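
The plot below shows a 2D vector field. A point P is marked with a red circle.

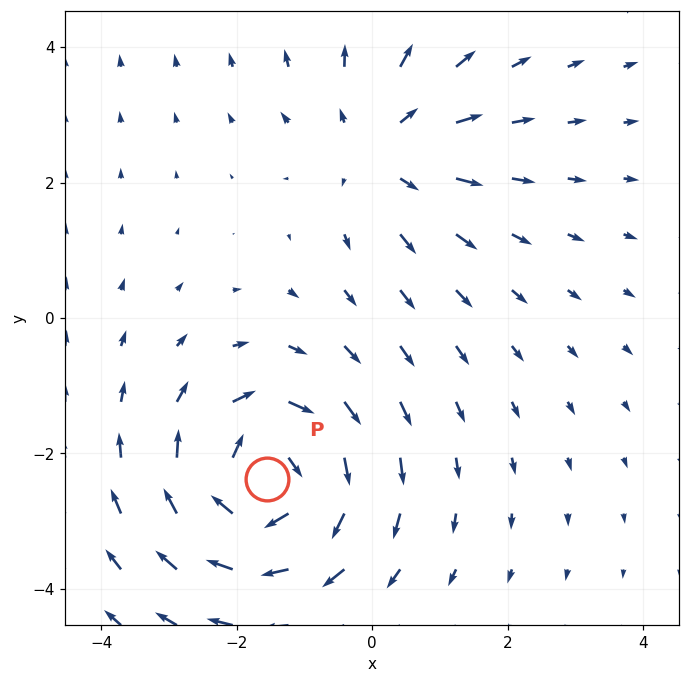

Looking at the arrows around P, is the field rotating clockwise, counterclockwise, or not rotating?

clockwise

Near P at (-1.6, -2.4) the arrows circulate clockwise. The curl (z-component) there is about -5; negative curl means clockwise rotation.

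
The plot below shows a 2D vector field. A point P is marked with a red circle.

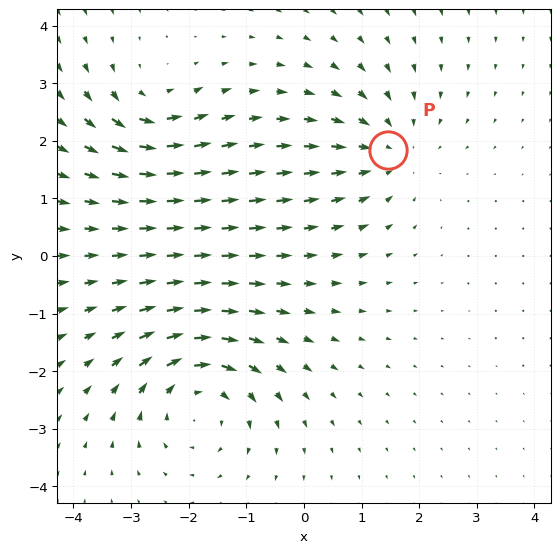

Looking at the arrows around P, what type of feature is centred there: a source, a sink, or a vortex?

At P (1.5, 1.8) the arrows converge inward. Divergence about -3, curl ≈0 — negative divergence with near-zero curl is a sink.

sink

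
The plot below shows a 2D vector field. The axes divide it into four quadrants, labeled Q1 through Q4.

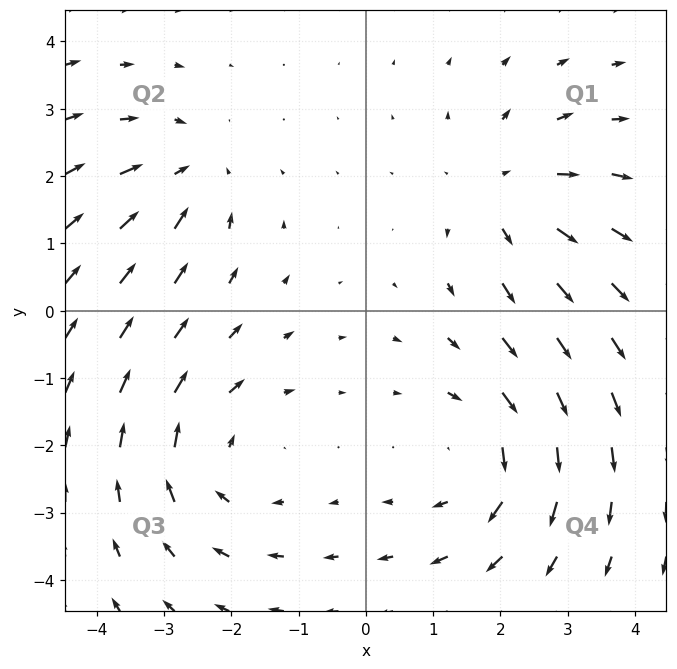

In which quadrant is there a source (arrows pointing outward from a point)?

Q1

The source sits at approximately (2.1, 1.7), which lies in quadrant Q1. The divergence there is about +3, positive as expected for a source.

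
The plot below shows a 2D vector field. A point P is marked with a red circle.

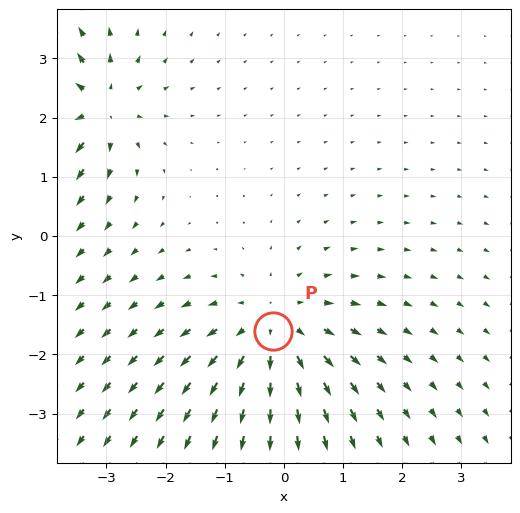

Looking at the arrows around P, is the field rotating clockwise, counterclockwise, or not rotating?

Near P at (-0.2, -1.6) the arrows show no circulation. The curl there is ≈0.

not rotating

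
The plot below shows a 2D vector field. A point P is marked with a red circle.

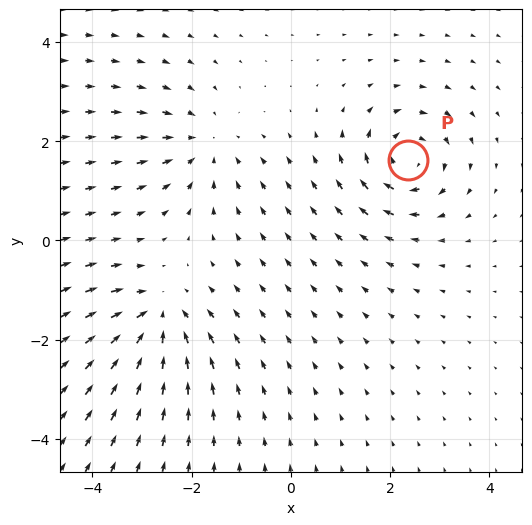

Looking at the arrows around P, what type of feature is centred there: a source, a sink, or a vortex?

At P (2.4, 1.6) the arrows circulate clockwise. Divergence ≈0, curl about -5 — near-zero divergence with nonzero curl is a vortex.

vortex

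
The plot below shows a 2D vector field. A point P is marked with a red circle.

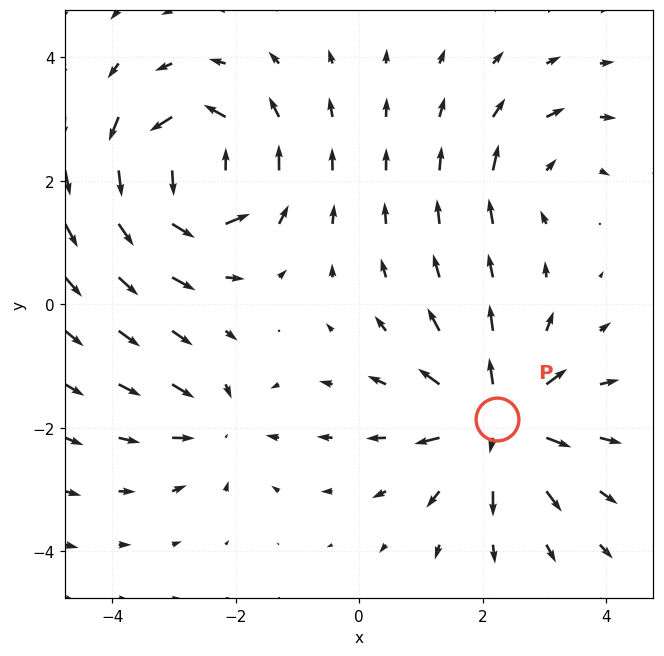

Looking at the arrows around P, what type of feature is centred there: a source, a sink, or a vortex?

source

At P (2.2, -1.9) the arrows spread outward. Divergence about +6, curl ≈0 — positive divergence with near-zero curl is a source.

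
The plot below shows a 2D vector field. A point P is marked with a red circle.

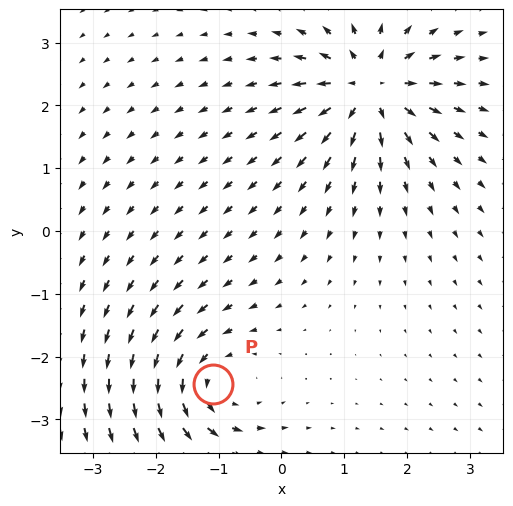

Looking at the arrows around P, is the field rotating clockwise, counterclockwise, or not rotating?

Near P at (-1.1, -2.4) the arrows circulate counterclockwise. The curl (z-component) there is about +4; positive curl means counterclockwise rotation.

counterclockwise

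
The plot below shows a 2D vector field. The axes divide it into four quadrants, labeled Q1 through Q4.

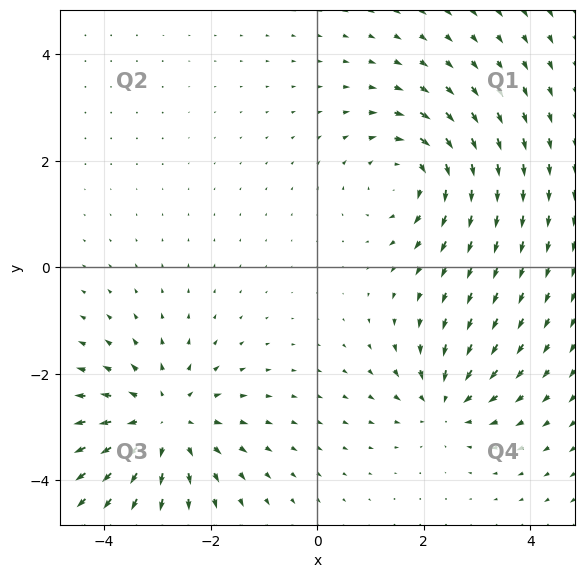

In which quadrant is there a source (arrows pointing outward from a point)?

Q3

The source sits at approximately (-2.9, -2.9), which lies in quadrant Q3. The divergence there is about +4, positive as expected for a source.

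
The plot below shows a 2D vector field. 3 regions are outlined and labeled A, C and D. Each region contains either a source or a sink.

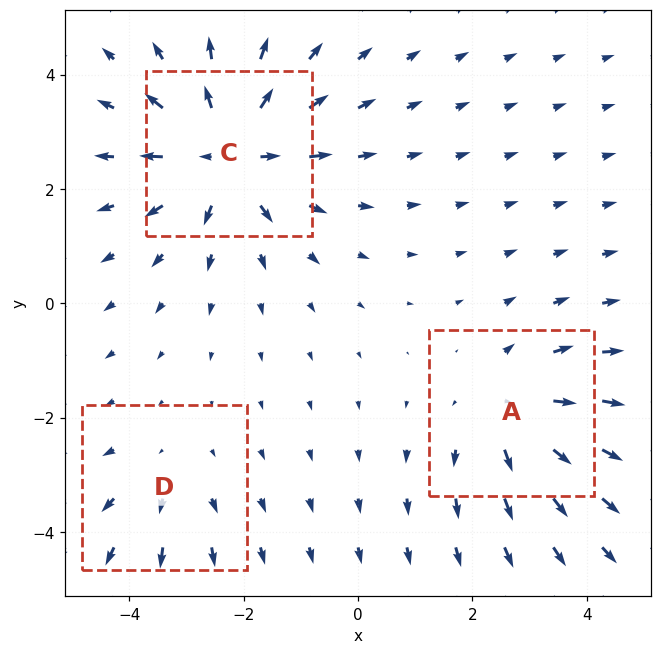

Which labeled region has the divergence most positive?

C

Divergence at each region's feature centre — A: about +3, C: about +5, D: about +2. Region C is most positive.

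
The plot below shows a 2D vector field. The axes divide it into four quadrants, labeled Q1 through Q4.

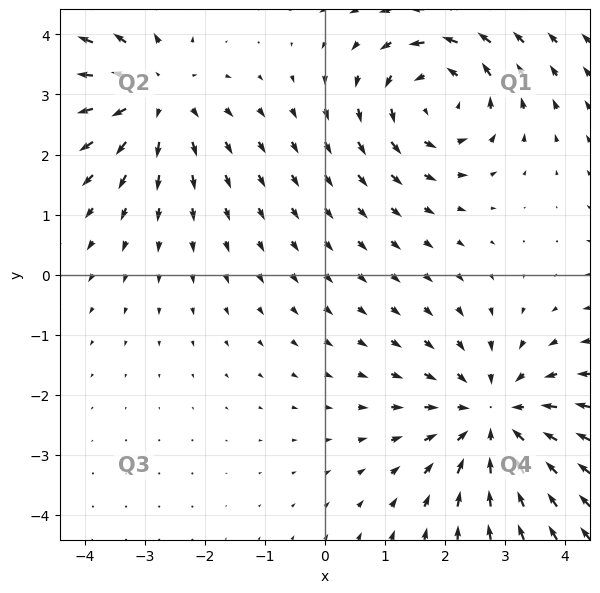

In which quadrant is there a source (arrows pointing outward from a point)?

Q2

The source sits at approximately (-2.9, 3.0), which lies in quadrant Q2. The divergence there is about +3, positive as expected for a source.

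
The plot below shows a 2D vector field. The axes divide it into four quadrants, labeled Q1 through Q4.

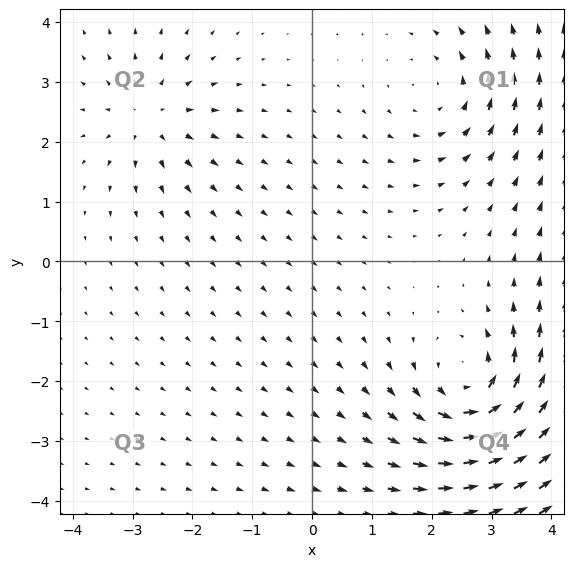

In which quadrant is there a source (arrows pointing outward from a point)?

Q2

The source sits at approximately (-2.7, 2.4), which lies in quadrant Q2. The divergence there is about +4, positive as expected for a source.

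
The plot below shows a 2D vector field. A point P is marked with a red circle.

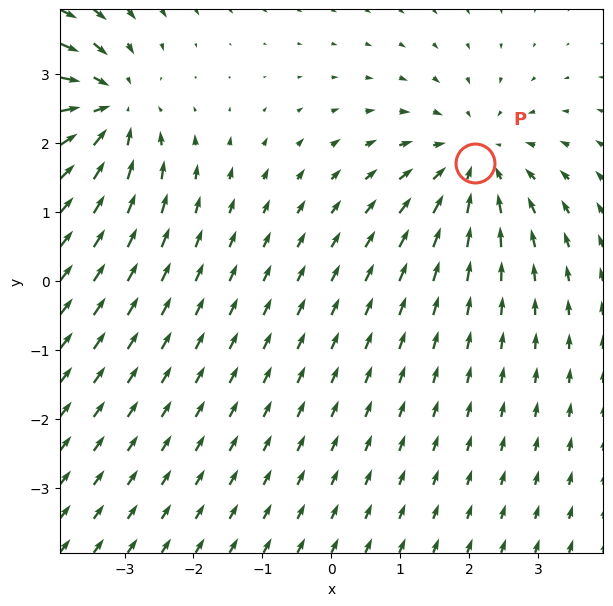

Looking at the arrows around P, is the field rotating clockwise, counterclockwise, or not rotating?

Near P at (2.1, 1.7) the arrows show no circulation. The curl there is ≈0.

not rotating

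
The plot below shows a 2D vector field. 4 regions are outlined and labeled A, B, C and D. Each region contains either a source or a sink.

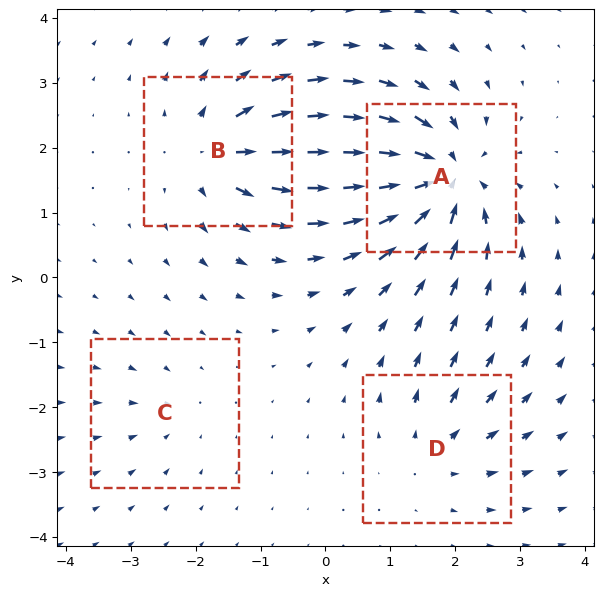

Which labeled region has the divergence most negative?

A

Divergence at each region's feature centre — A: about -9, B: about +6, C: about -2, D: about +4. Region A is most negative.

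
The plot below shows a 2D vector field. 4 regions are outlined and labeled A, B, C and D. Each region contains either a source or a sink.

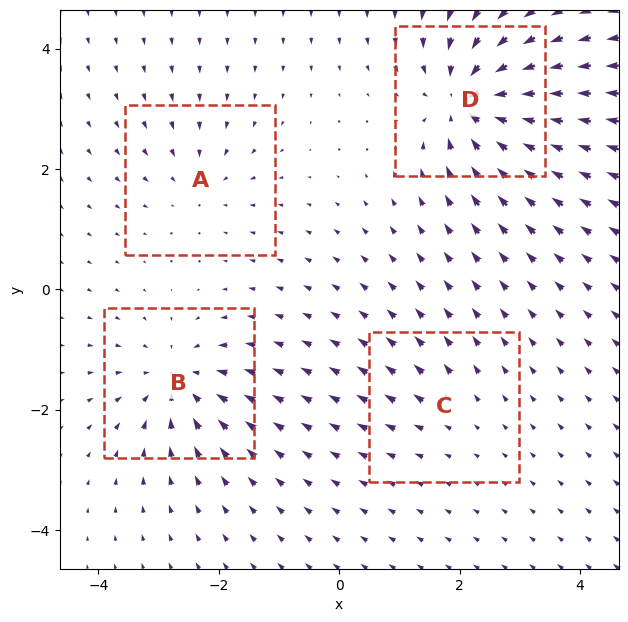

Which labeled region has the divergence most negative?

Divergence at each region's feature centre — A: about -4, B: about -6, C: about +2, D: about -9. Region D is most negative.

D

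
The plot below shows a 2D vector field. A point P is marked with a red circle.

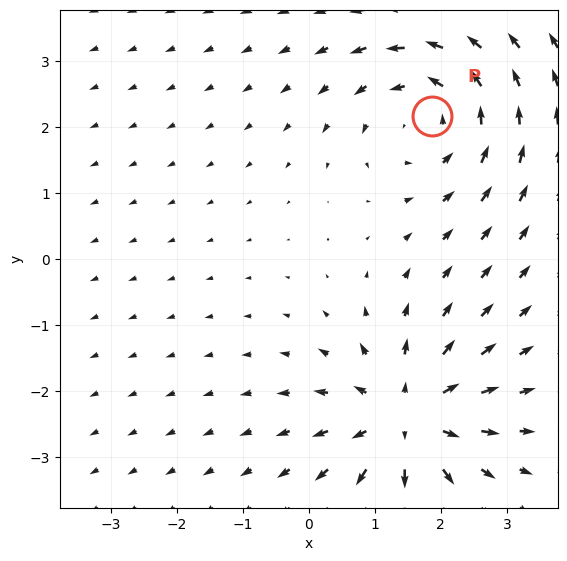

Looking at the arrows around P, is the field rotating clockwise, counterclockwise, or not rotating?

counterclockwise

Near P at (1.9, 2.2) the arrows circulate counterclockwise. The curl (z-component) there is about +3; positive curl means counterclockwise rotation.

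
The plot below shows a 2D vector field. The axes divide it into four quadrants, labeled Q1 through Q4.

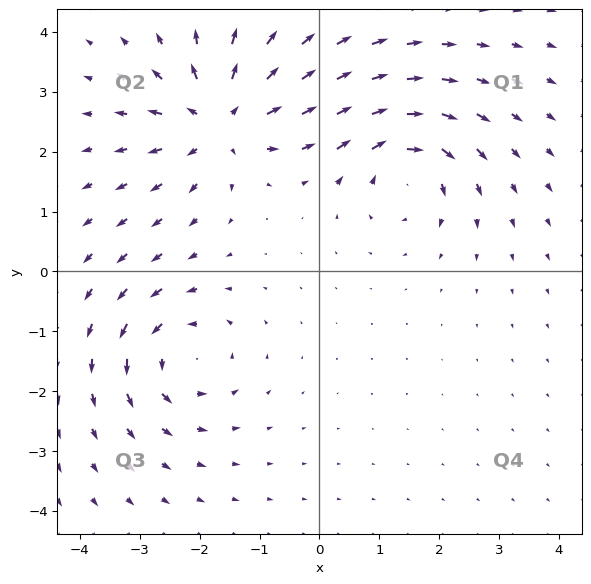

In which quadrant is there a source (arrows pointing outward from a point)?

Q2

The source sits at approximately (-1.7, 2.5), which lies in quadrant Q2. The divergence there is about +6, positive as expected for a source.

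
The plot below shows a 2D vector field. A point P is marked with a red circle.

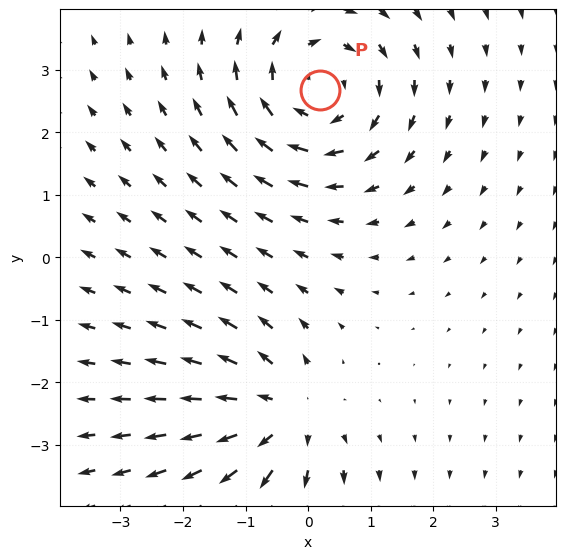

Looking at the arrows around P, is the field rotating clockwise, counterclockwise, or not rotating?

clockwise

Near P at (0.2, 2.7) the arrows circulate clockwise. The curl (z-component) there is about -3; negative curl means clockwise rotation.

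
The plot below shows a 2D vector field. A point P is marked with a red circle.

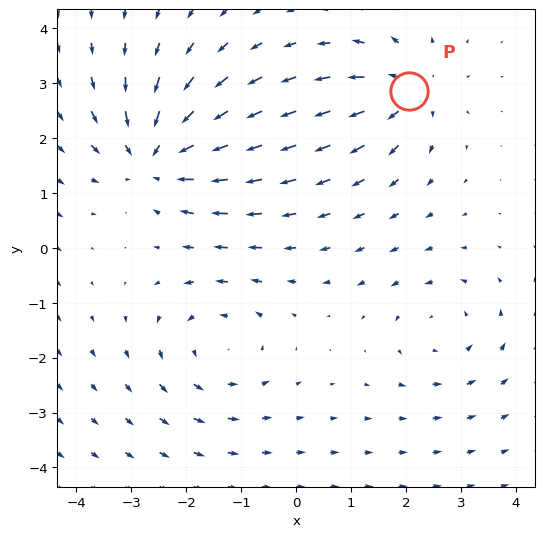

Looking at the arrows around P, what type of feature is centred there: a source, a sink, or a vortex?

source

At P (2.1, 2.9) the arrows spread outward. Divergence about +4, curl ≈0 — positive divergence with near-zero curl is a source.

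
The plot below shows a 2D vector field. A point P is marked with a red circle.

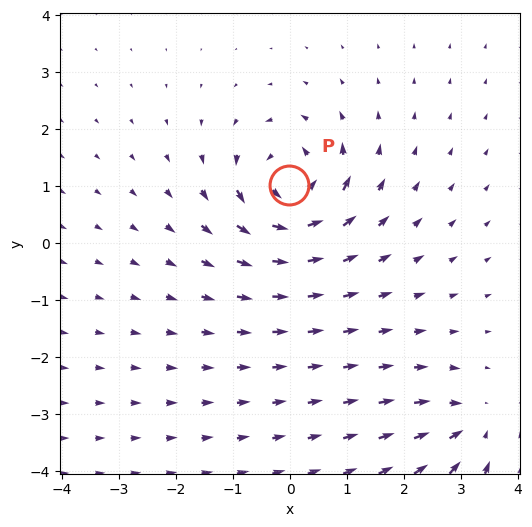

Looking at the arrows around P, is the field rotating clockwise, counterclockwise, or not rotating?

Near P at (-0.0, 1.0) the arrows circulate counterclockwise. The curl (z-component) there is about +7; positive curl means counterclockwise rotation.

counterclockwise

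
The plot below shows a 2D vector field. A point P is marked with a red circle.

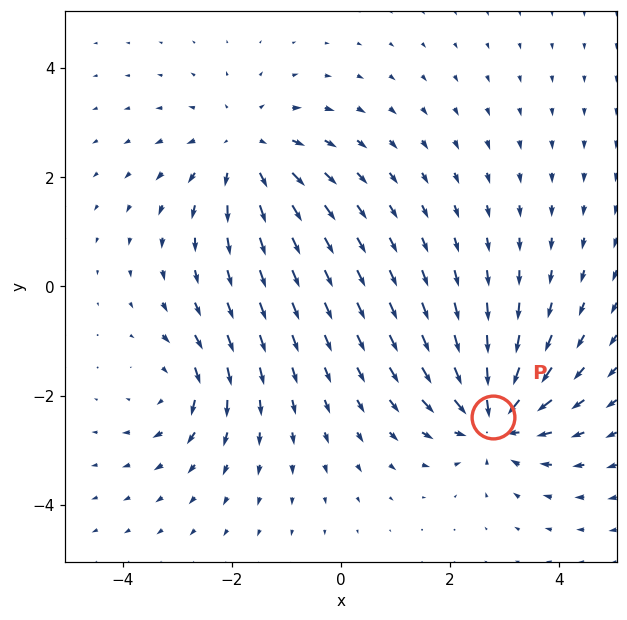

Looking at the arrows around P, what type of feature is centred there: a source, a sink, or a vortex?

sink

At P (2.8, -2.4) the arrows converge inward. Divergence about -6, curl ≈0 — negative divergence with near-zero curl is a sink.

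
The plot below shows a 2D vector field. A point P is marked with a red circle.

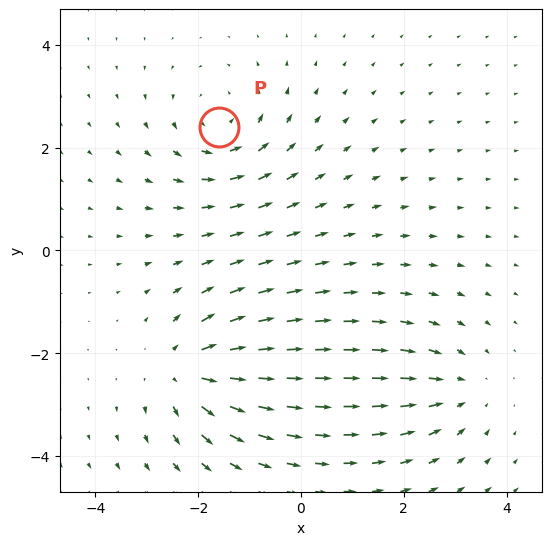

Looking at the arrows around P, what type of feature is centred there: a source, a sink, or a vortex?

At P (-1.6, 2.4) the arrows circulate counterclockwise. Divergence ≈0, curl about +4 — near-zero divergence with nonzero curl is a vortex.

vortex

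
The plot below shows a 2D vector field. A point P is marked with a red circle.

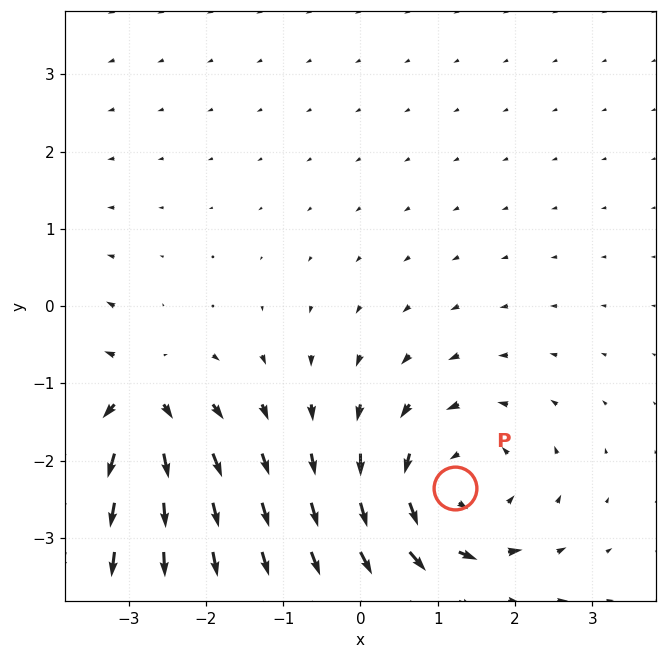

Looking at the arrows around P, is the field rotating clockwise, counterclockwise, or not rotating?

Near P at (1.2, -2.4) the arrows circulate counterclockwise. The curl (z-component) there is about +5; positive curl means counterclockwise rotation.

counterclockwise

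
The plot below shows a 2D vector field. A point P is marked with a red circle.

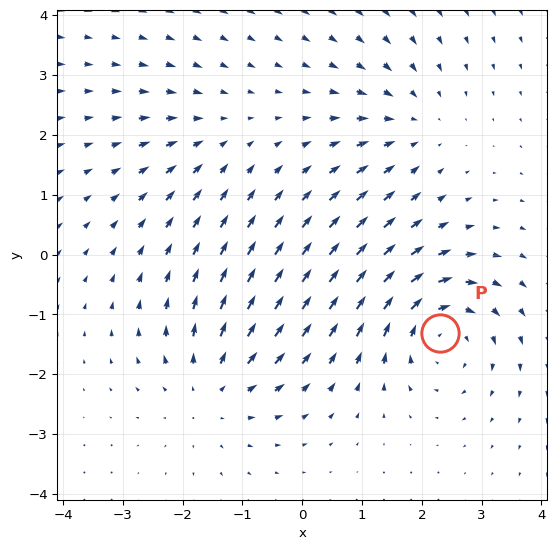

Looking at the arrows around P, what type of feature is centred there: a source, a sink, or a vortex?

At P (2.3, -1.3) the arrows circulate clockwise. Divergence ≈0, curl about -5 — near-zero divergence with nonzero curl is a vortex.

vortex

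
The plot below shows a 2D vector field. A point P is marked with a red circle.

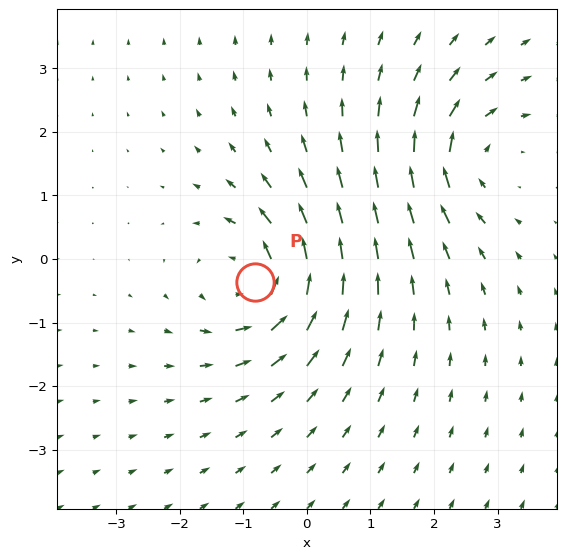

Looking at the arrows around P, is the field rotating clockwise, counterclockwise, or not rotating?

counterclockwise

Near P at (-0.8, -0.4) the arrows circulate counterclockwise. The curl (z-component) there is about +5; positive curl means counterclockwise rotation.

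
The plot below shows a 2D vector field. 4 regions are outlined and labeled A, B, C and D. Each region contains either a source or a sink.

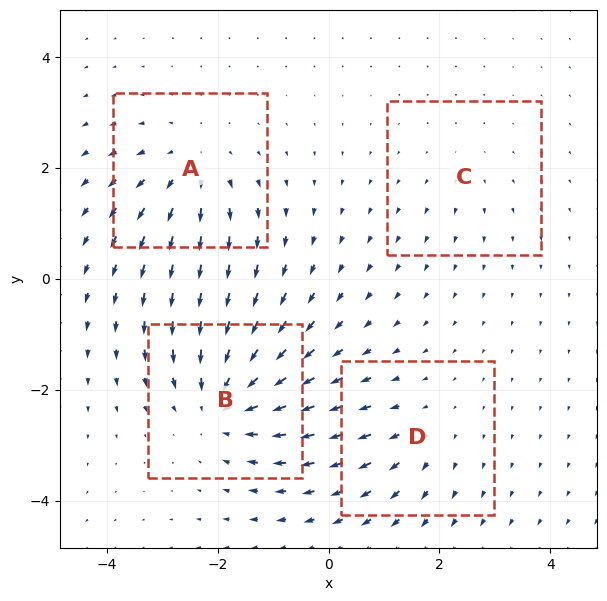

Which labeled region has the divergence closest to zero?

C

Divergence at each region's feature centre — A: about +4, B: about -6, C: about +2, D: about +3. Region C is closest to zero.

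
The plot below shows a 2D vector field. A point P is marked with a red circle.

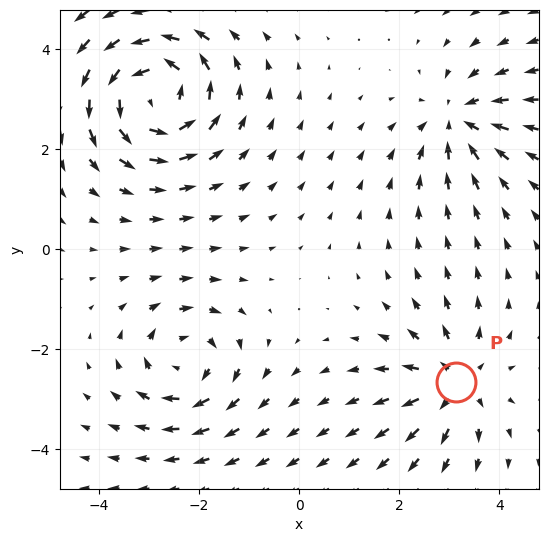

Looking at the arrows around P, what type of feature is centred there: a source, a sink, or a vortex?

source

At P (3.1, -2.7) the arrows spread outward. Divergence about +4, curl ≈0 — positive divergence with near-zero curl is a source.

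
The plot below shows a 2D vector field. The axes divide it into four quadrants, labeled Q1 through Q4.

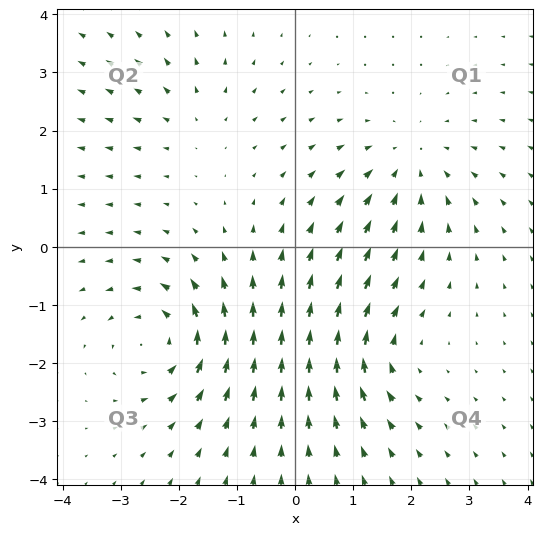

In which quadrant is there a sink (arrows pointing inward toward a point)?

Q1

The sink sits at approximately (2.0, 1.4), which lies in quadrant Q1. The divergence there is about -3, negative as expected for a sink.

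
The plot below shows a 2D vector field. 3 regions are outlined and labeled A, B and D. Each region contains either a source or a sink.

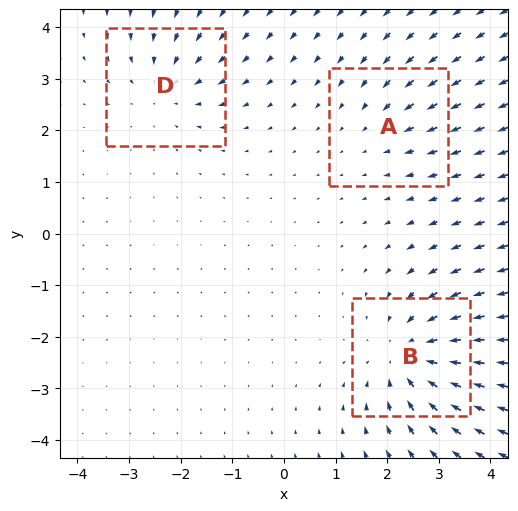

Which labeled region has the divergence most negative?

Divergence at each region's feature centre — A: about -2, B: about -5, D: about -3. Region B is most negative.

B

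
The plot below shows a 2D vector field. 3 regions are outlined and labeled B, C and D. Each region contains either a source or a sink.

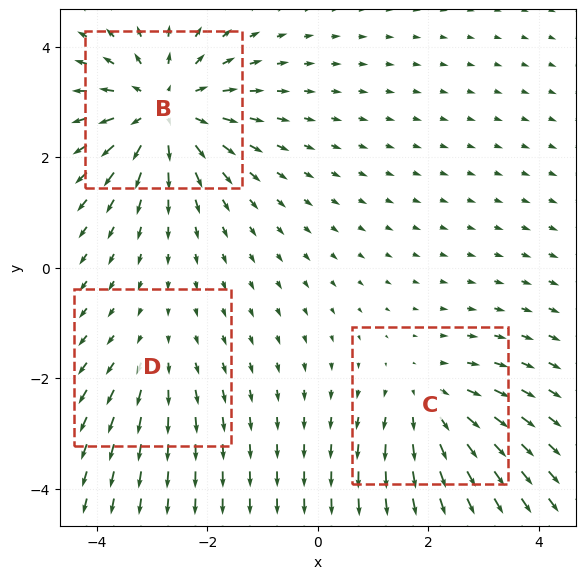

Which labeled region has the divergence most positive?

Divergence at each region's feature centre — B: about +5, C: about +3, D: about +2. Region B is most positive.

B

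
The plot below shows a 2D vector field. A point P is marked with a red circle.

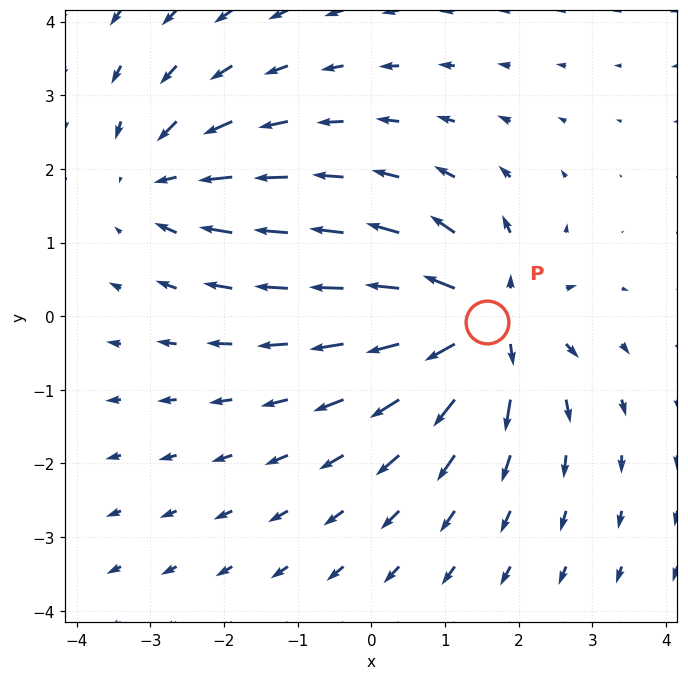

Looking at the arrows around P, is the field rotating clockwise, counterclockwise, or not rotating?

Near P at (1.6, -0.1) the arrows show no circulation. The curl there is ≈0.

not rotating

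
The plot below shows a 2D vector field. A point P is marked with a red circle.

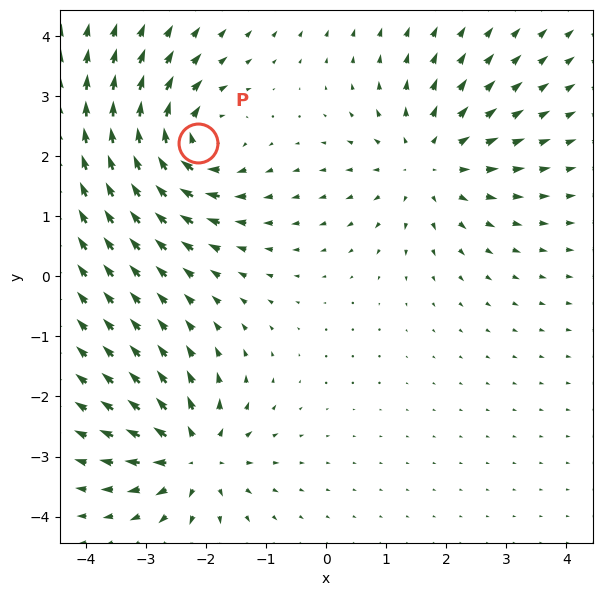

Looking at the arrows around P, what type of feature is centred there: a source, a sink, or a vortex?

At P (-2.1, 2.2) the arrows circulate clockwise. Divergence ≈0, curl about -6 — near-zero divergence with nonzero curl is a vortex.

vortex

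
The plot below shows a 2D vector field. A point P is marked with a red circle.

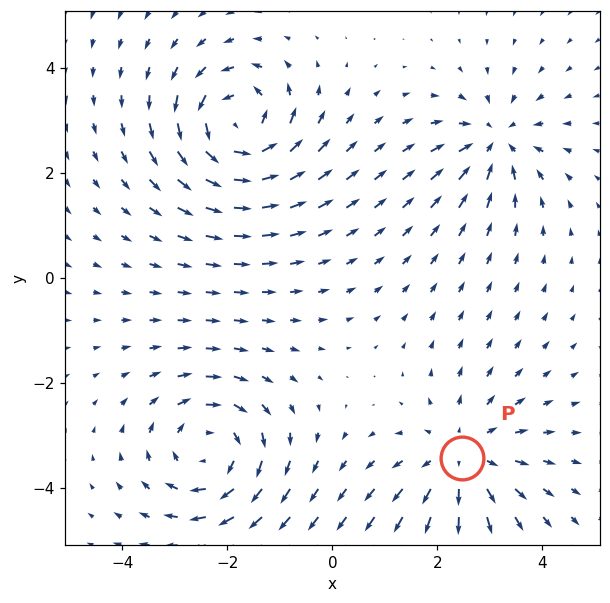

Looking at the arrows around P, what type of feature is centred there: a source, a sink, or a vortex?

source

At P (2.5, -3.4) the arrows spread outward. Divergence about +4, curl ≈0 — positive divergence with near-zero curl is a source.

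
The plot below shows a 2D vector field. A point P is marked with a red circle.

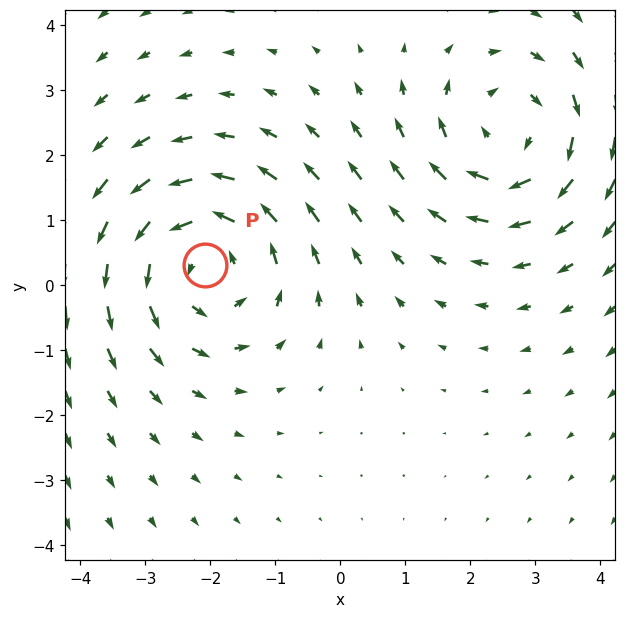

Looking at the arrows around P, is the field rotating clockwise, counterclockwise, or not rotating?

Near P at (-2.1, 0.3) the arrows circulate counterclockwise. The curl (z-component) there is about +4; positive curl means counterclockwise rotation.

counterclockwise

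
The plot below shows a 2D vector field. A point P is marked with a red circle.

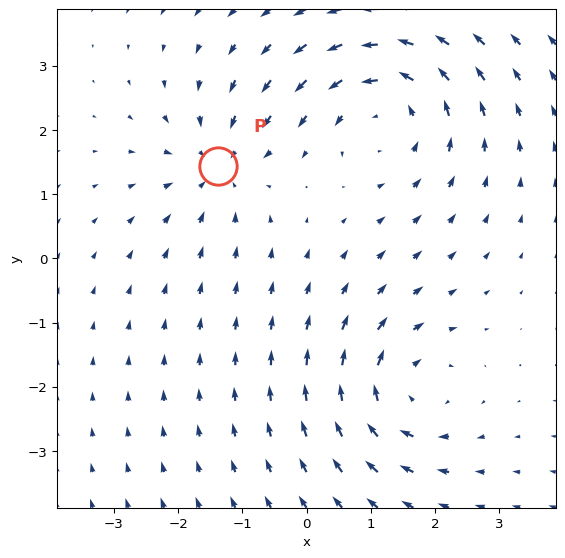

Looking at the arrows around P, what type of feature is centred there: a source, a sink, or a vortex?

At P (-1.4, 1.4) the arrows converge inward. Divergence about -4, curl ≈0 — negative divergence with near-zero curl is a sink.

sink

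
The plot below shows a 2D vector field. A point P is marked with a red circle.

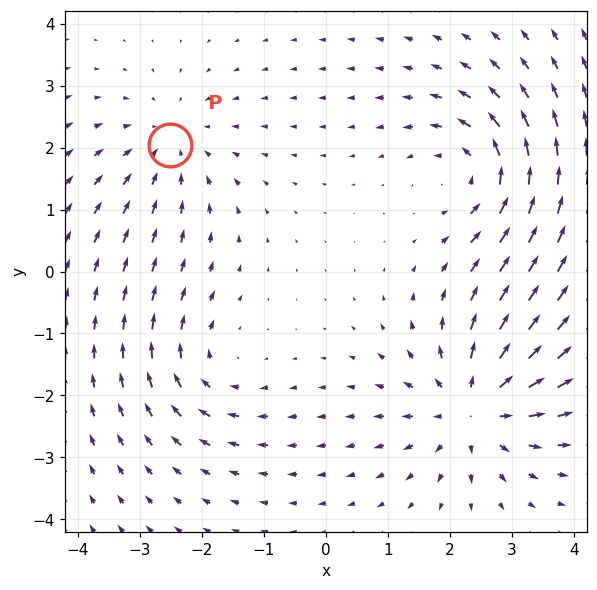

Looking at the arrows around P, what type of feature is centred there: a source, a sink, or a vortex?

sink

At P (-2.5, 2.0) the arrows converge inward. Divergence about -2, curl ≈0 — negative divergence with near-zero curl is a sink.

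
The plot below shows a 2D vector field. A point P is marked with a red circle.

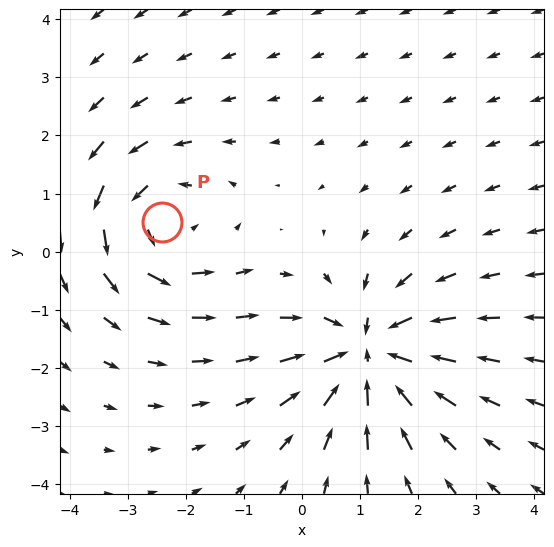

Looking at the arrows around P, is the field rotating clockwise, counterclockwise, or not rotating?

counterclockwise

Near P at (-2.4, 0.5) the arrows circulate counterclockwise. The curl (z-component) there is about +2; positive curl means counterclockwise rotation.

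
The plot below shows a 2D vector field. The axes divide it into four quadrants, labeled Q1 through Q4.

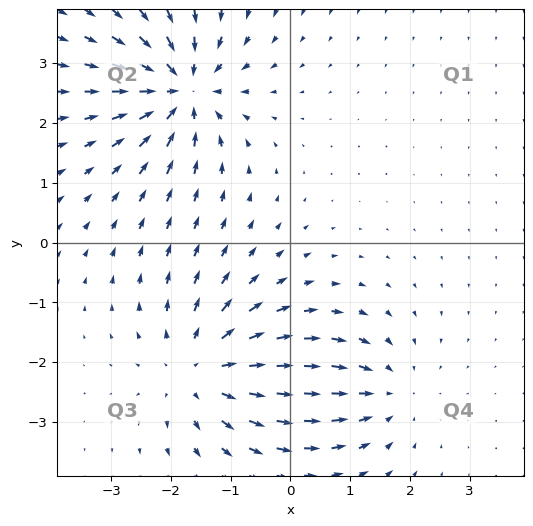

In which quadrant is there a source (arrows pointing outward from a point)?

The source sits at approximately (-1.5, -2.1), which lies in quadrant Q3. The divergence there is about +5, positive as expected for a source.

Q3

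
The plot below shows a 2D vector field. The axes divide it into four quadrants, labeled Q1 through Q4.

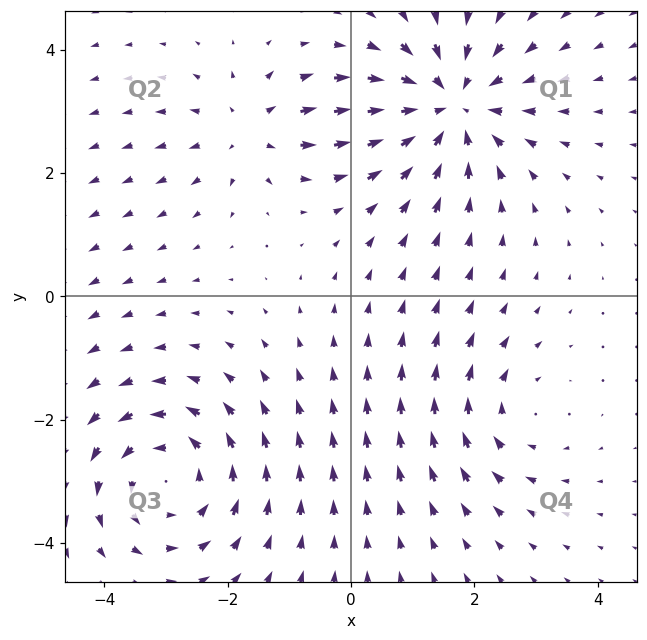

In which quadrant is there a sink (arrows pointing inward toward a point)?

The sink sits at approximately (1.6, 3.1), which lies in quadrant Q1. The divergence there is about -5, negative as expected for a sink.

Q1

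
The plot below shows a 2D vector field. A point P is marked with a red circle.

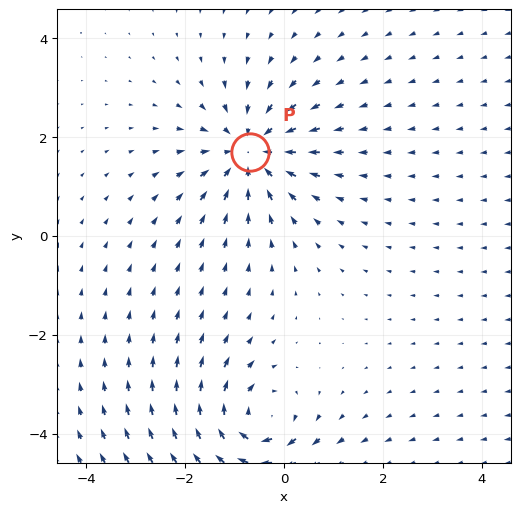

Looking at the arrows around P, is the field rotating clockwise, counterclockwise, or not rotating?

Near P at (-0.7, 1.7) the arrows show no circulation. The curl there is ≈0.

not rotating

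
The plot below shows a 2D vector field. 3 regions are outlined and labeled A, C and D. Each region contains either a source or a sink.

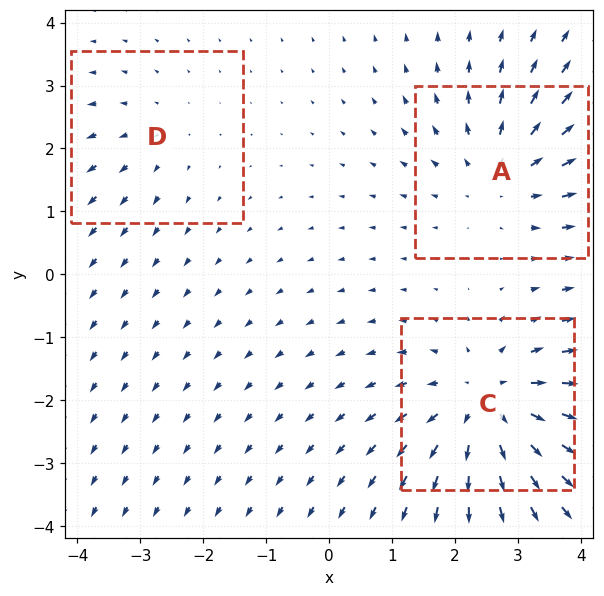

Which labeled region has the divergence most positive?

C

Divergence at each region's feature centre — A: about +3, C: about +4, D: about +2. Region C is most positive.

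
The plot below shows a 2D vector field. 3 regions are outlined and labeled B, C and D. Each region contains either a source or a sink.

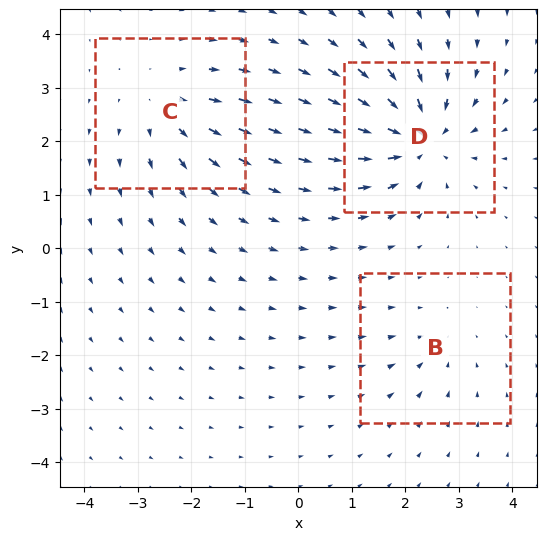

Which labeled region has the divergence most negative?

D

Divergence at each region's feature centre — B: about -2, C: about +3, D: about -6. Region D is most negative.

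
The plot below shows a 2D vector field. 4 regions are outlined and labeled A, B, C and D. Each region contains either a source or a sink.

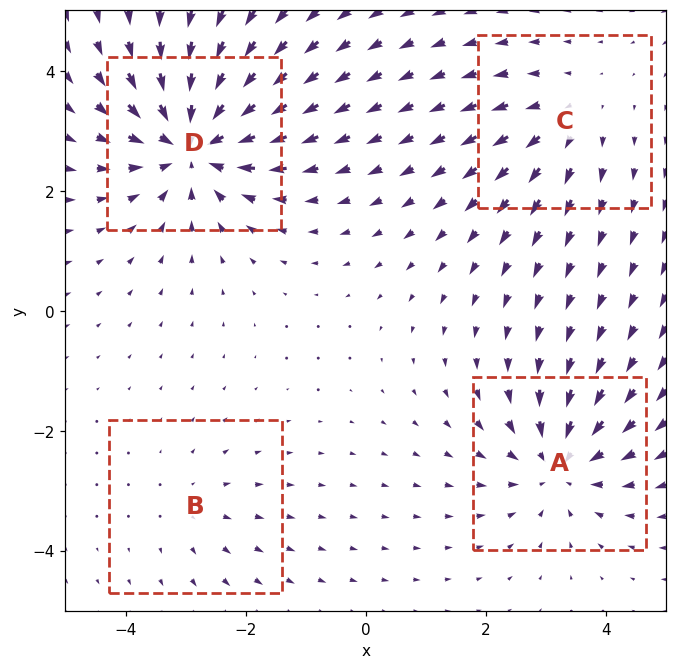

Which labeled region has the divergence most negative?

D

Divergence at each region's feature centre — A: about -5, B: about +2, C: about +3, D: about -7. Region D is most negative.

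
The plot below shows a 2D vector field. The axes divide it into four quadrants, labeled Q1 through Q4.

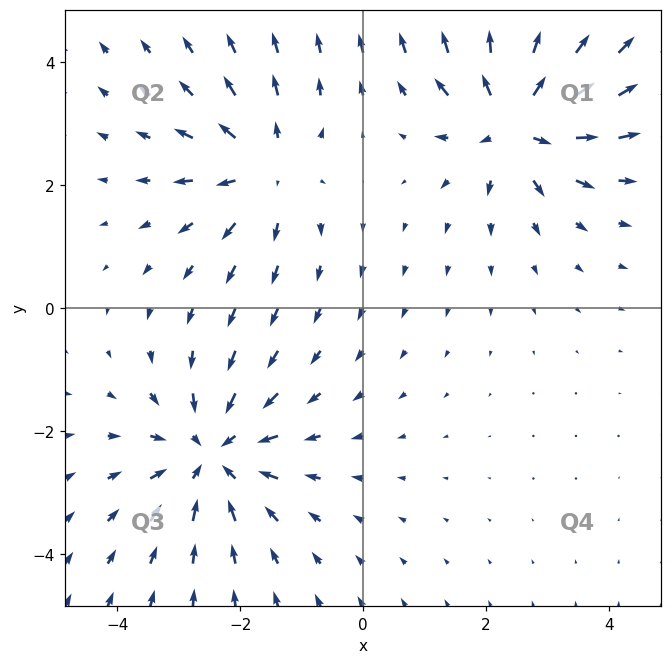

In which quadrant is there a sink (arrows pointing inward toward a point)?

The sink sits at approximately (-2.4, -2.4), which lies in quadrant Q3. The divergence there is about -4, negative as expected for a sink.

Q3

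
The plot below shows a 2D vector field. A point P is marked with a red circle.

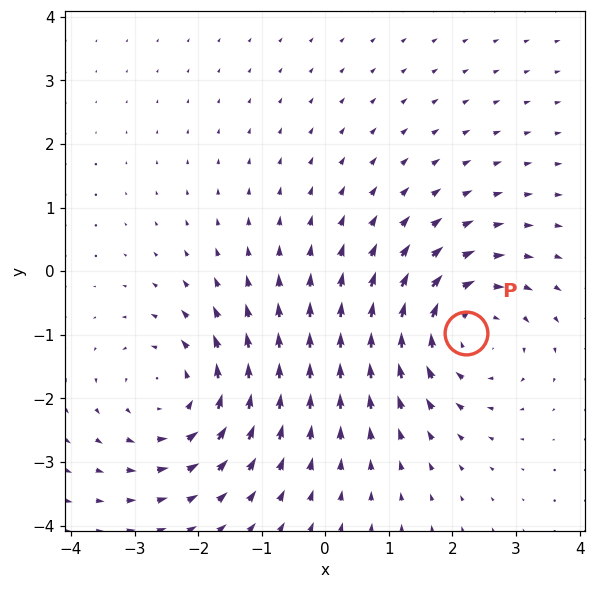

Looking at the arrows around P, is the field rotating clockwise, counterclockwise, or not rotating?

Near P at (2.2, -1.0) the arrows circulate clockwise. The curl (z-component) there is about -3; negative curl means clockwise rotation.

clockwise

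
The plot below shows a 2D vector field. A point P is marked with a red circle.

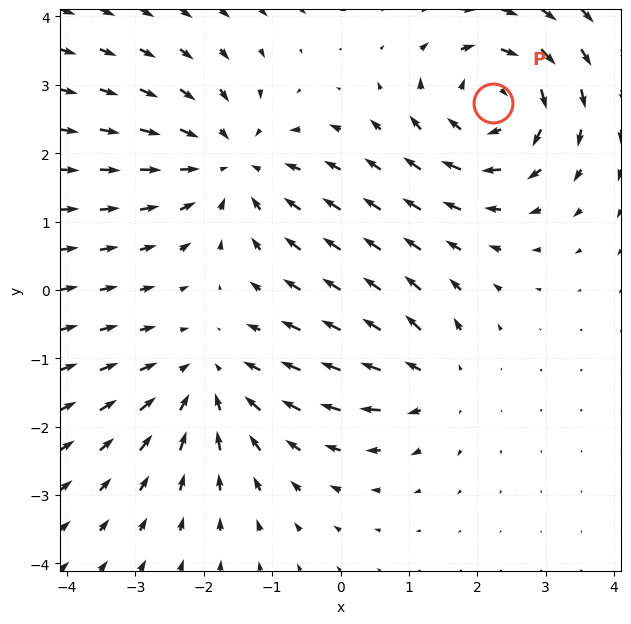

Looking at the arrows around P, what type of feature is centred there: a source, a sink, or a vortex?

At P (2.2, 2.7) the arrows circulate clockwise. Divergence ≈0, curl about -6 — near-zero divergence with nonzero curl is a vortex.

vortex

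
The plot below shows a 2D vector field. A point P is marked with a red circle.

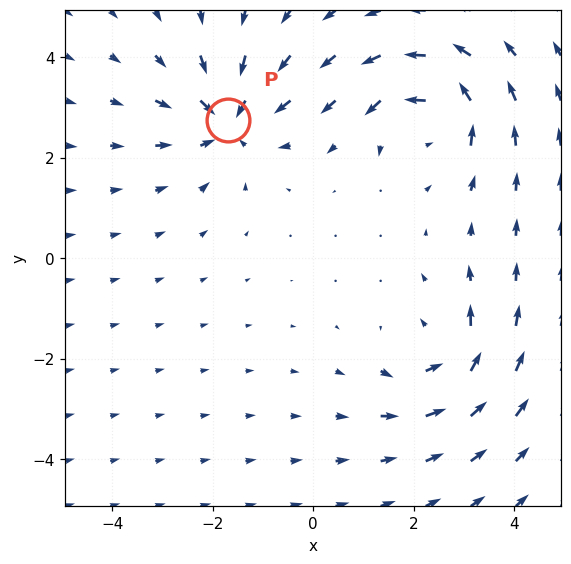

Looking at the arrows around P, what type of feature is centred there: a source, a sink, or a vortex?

At P (-1.7, 2.8) the arrows converge inward. Divergence about -5, curl ≈0 — negative divergence with near-zero curl is a sink.

sink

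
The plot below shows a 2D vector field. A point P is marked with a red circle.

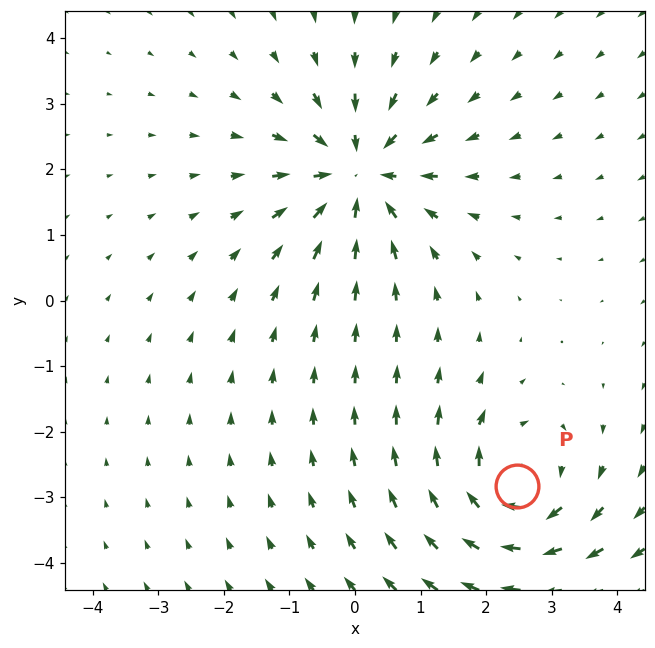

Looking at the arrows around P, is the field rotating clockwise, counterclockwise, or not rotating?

Near P at (2.5, -2.8) the arrows circulate clockwise. The curl (z-component) there is about -3; negative curl means clockwise rotation.

clockwise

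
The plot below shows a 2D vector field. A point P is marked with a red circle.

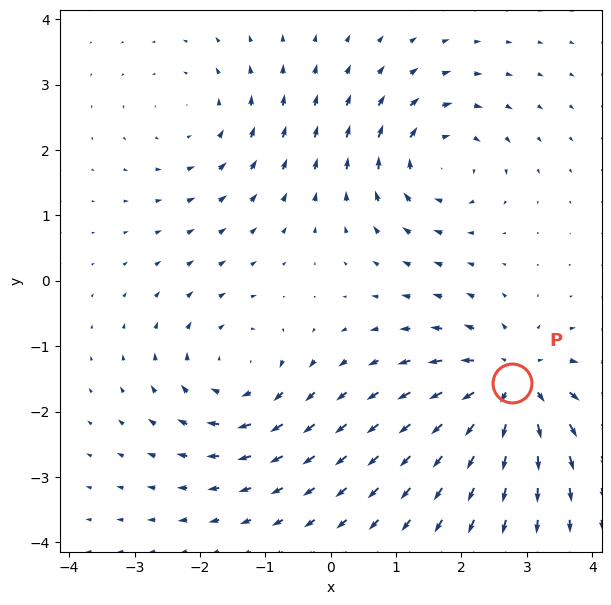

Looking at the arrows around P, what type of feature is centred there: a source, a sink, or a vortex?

At P (2.8, -1.6) the arrows spread outward. Divergence about +5, curl ≈0 — positive divergence with near-zero curl is a source.

source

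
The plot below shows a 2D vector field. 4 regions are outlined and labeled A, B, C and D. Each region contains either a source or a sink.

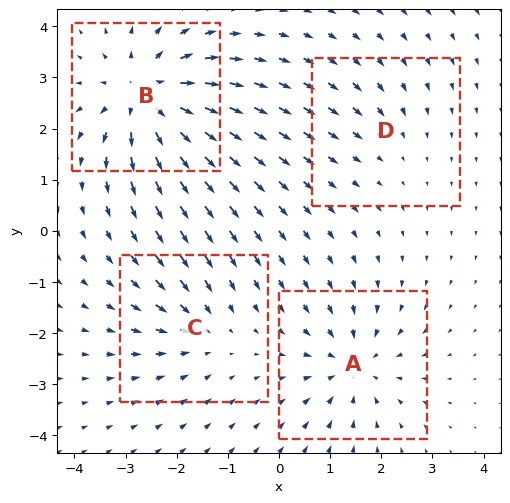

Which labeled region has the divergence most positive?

Divergence at each region's feature centre — A: about -5, B: about +7, C: about -4, D: about -2. Region B is most positive.

B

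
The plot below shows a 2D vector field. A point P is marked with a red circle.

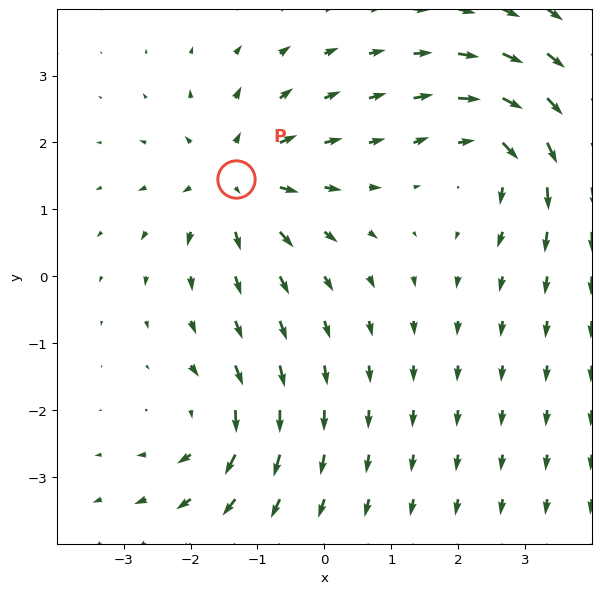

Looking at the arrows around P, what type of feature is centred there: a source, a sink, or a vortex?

source

At P (-1.3, 1.5) the arrows spread outward. Divergence about +5, curl ≈0 — positive divergence with near-zero curl is a source.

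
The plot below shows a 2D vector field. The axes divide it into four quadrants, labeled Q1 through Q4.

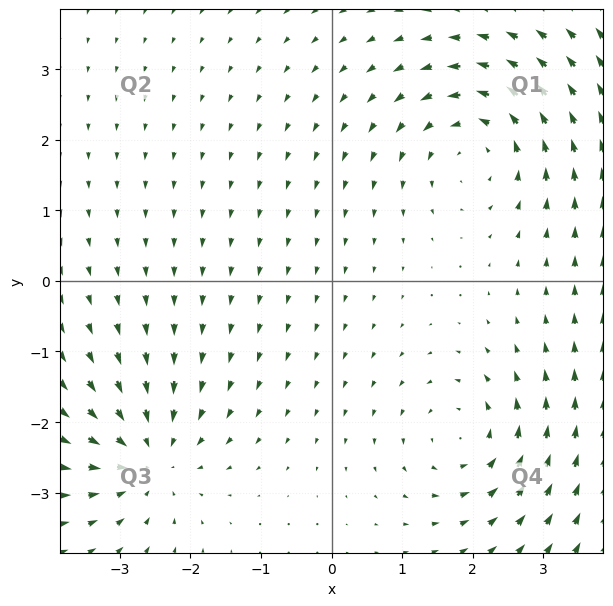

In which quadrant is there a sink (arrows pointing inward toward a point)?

The sink sits at approximately (-2.6, -2.5), which lies in quadrant Q3. The divergence there is about -5, negative as expected for a sink.

Q3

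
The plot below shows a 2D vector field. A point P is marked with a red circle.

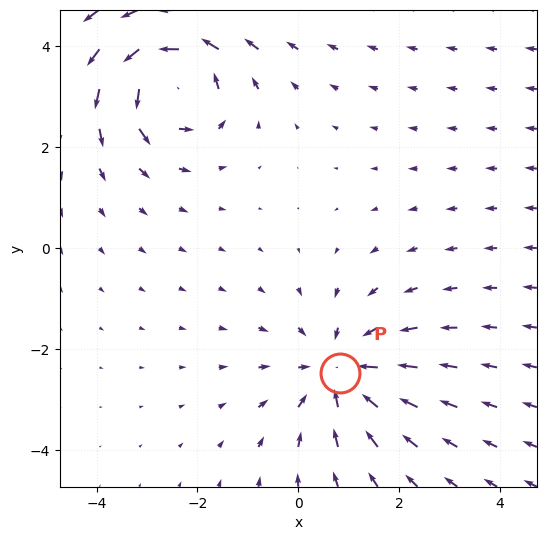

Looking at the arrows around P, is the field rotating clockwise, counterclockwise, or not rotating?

Near P at (0.8, -2.5) the arrows show no circulation. The curl there is ≈0.

not rotating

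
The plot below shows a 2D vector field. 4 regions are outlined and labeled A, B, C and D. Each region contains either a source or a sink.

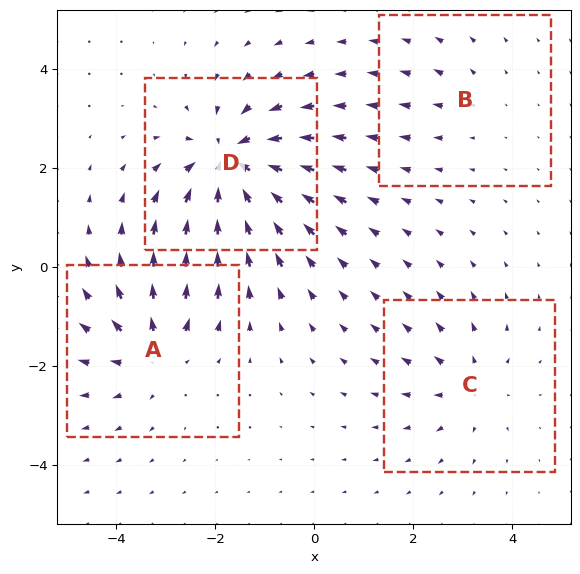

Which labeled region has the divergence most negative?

Divergence at each region's feature centre — A: about +5, B: about +2, C: about +3, D: about -7. Region D is most negative.

D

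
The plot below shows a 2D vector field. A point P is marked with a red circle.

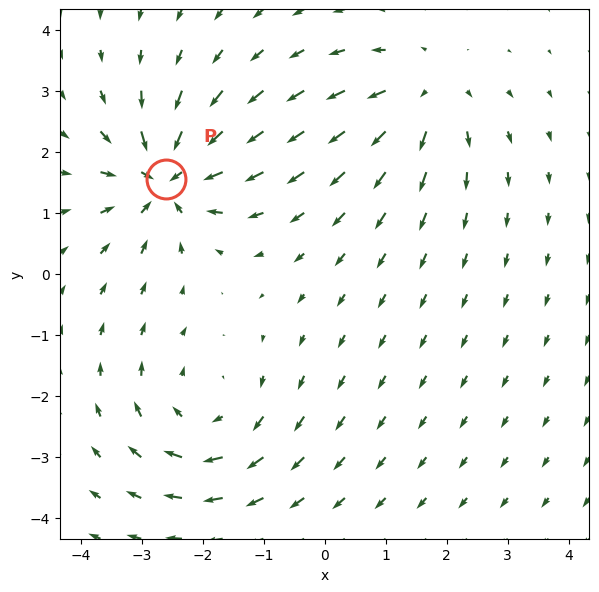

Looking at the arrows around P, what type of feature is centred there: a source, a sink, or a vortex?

At P (-2.6, 1.6) the arrows converge inward. Divergence about -5, curl ≈0 — negative divergence with near-zero curl is a sink.

sink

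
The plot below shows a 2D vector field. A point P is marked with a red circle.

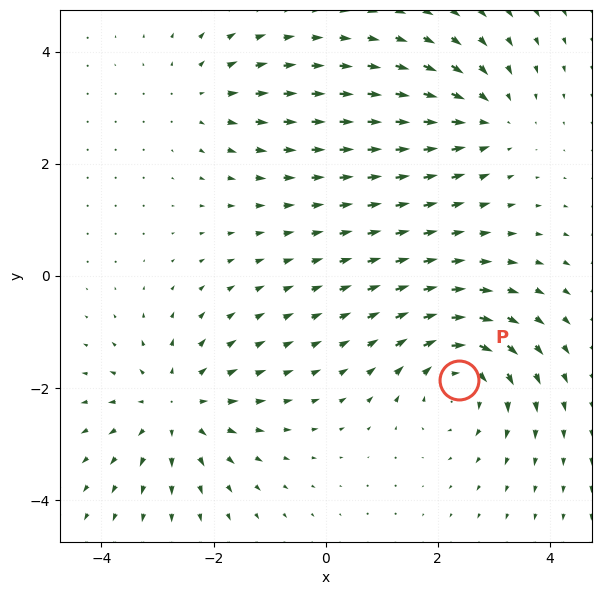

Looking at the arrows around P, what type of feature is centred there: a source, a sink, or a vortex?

At P (2.4, -1.9) the arrows circulate clockwise. Divergence ≈0, curl about -5 — near-zero divergence with nonzero curl is a vortex.

vortex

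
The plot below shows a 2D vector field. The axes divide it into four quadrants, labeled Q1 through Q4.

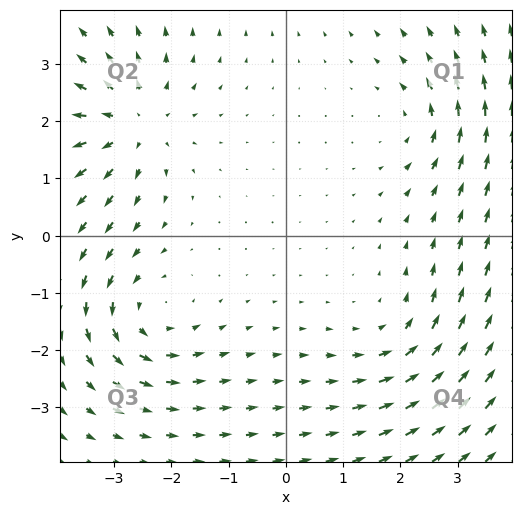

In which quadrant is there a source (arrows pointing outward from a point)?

Q2

The source sits at approximately (-2.7, 2.0), which lies in quadrant Q2. The divergence there is about +5, positive as expected for a source.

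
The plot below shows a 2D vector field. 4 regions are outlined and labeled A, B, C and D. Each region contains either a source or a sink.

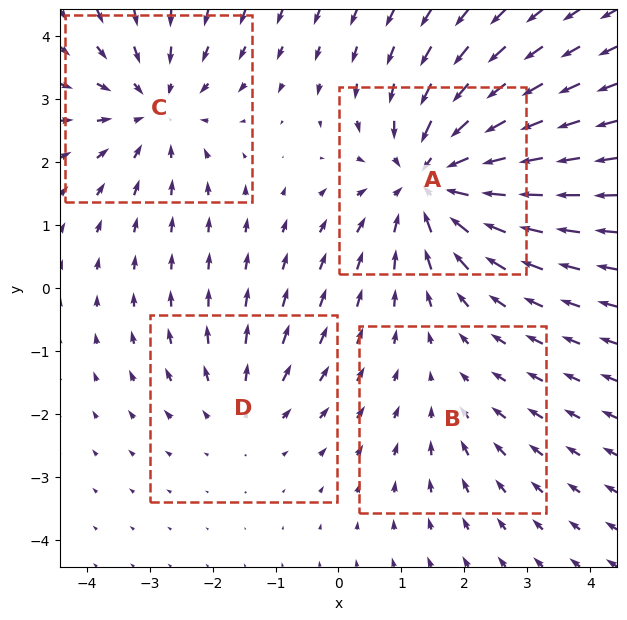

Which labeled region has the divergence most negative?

Divergence at each region's feature centre — A: about -6, B: about -2, C: about -4, D: about +3. Region A is most negative.

A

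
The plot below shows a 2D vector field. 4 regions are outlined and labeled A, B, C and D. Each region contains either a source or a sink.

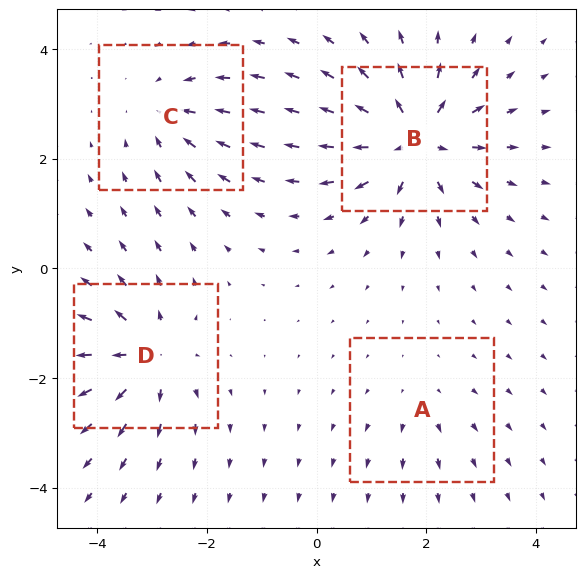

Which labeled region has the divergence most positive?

B

Divergence at each region's feature centre — A: about +2, B: about +8, C: about -4, D: about +6. Region B is most positive.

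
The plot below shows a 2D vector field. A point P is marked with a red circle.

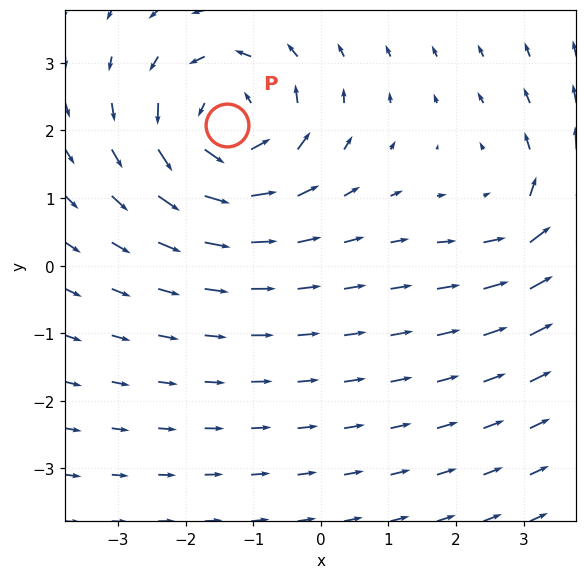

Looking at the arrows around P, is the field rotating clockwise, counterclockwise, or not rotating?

counterclockwise

Near P at (-1.4, 2.1) the arrows circulate counterclockwise. The curl (z-component) there is about +5; positive curl means counterclockwise rotation.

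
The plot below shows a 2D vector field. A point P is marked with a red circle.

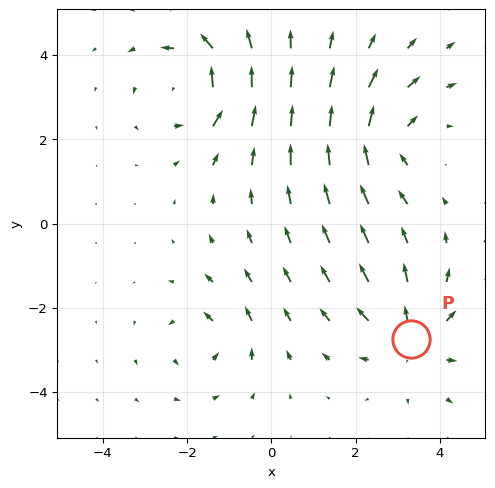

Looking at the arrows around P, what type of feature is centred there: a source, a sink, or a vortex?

At P (3.3, -2.7) the arrows spread outward. Divergence about +4, curl ≈0 — positive divergence with near-zero curl is a source.

source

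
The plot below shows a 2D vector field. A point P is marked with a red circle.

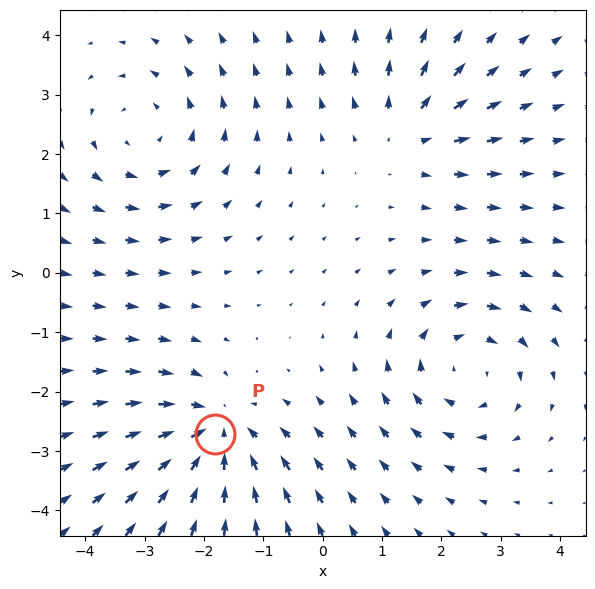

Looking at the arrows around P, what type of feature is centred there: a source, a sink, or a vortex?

At P (-1.8, -2.7) the arrows converge inward. Divergence about -5, curl ≈0 — negative divergence with near-zero curl is a sink.

sink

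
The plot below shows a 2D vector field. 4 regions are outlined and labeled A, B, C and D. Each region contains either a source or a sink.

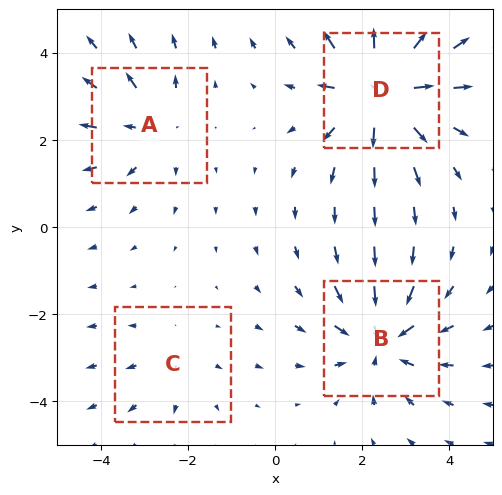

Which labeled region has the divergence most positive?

D

Divergence at each region's feature centre — A: about +3, B: about -5, C: about +2, D: about +6. Region D is most positive.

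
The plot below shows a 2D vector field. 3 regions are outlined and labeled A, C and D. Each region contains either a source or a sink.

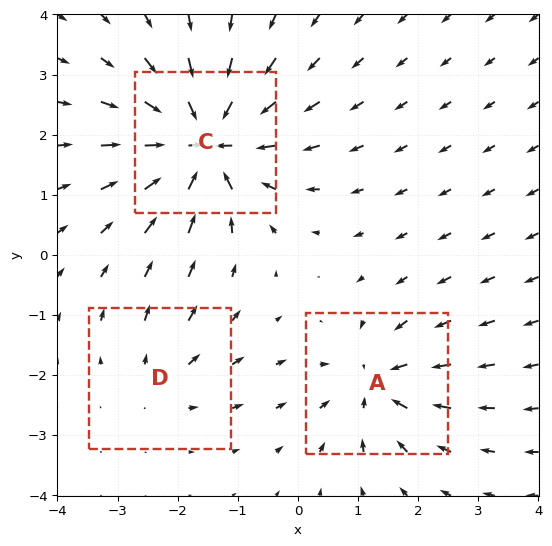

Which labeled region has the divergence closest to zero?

D

Divergence at each region's feature centre — A: about -4, C: about -6, D: about +2. Region D is closest to zero.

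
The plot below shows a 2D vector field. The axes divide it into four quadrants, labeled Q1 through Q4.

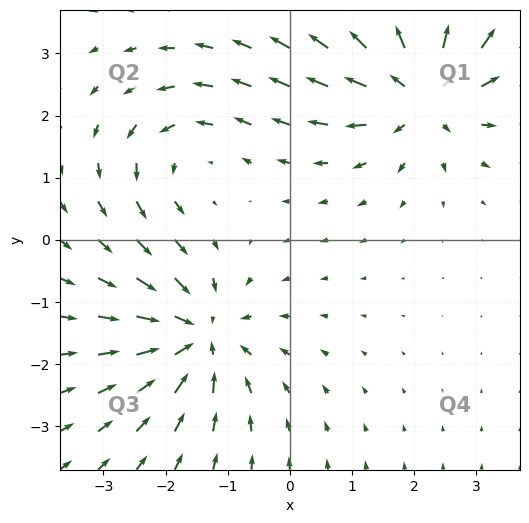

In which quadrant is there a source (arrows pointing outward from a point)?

The source sits at approximately (2.1, 2.4), which lies in quadrant Q1. The divergence there is about +4, positive as expected for a source.

Q1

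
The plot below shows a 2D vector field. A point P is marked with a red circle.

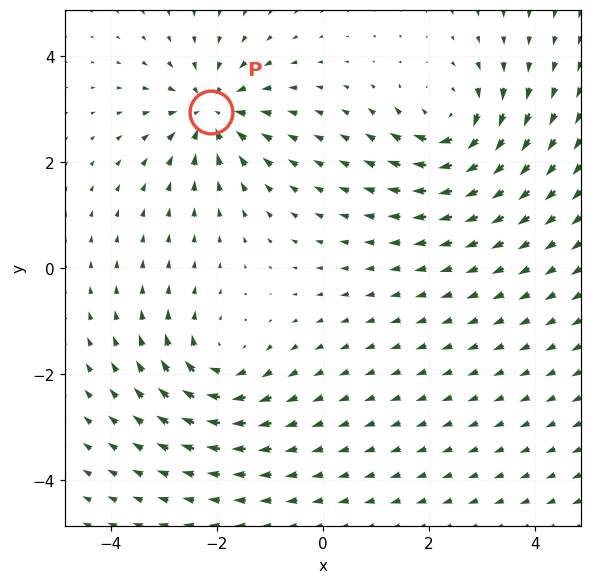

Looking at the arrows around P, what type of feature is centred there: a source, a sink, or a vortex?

sink

At P (-2.1, 3.0) the arrows converge inward. Divergence about -6, curl ≈0 — negative divergence with near-zero curl is a sink.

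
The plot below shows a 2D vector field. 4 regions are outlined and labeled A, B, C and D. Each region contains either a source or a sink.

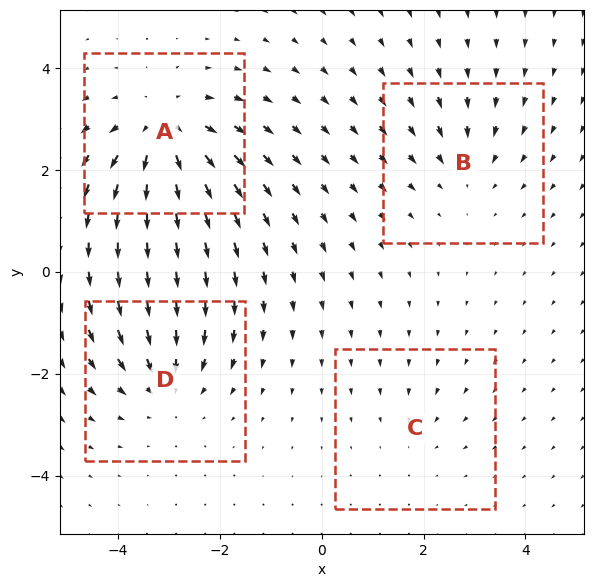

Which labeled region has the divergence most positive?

Divergence at each region's feature centre — A: about +5, B: about -3, C: about -2, D: about -4. Region A is most positive.

A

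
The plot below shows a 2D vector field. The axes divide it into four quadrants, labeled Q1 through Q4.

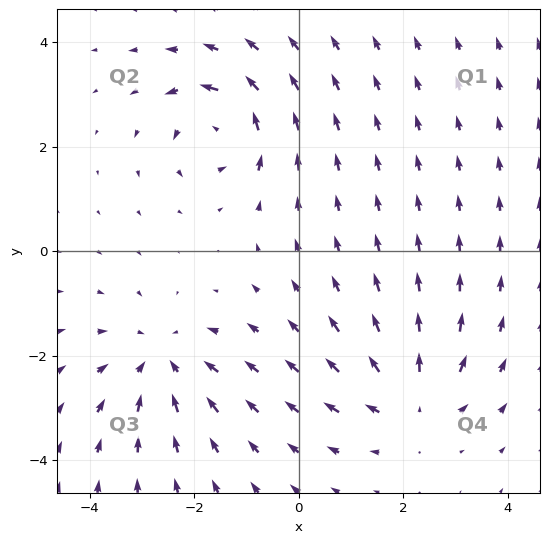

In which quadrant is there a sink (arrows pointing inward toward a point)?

Q3

The sink sits at approximately (-2.6, -2.1), which lies in quadrant Q3. The divergence there is about -3, negative as expected for a sink.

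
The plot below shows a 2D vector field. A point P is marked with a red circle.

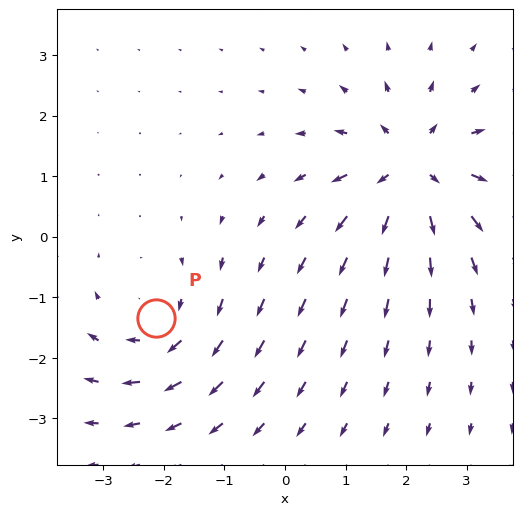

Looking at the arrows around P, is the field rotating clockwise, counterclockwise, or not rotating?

Near P at (-2.1, -1.3) the arrows circulate clockwise. The curl (z-component) there is about -3; negative curl means clockwise rotation.

clockwise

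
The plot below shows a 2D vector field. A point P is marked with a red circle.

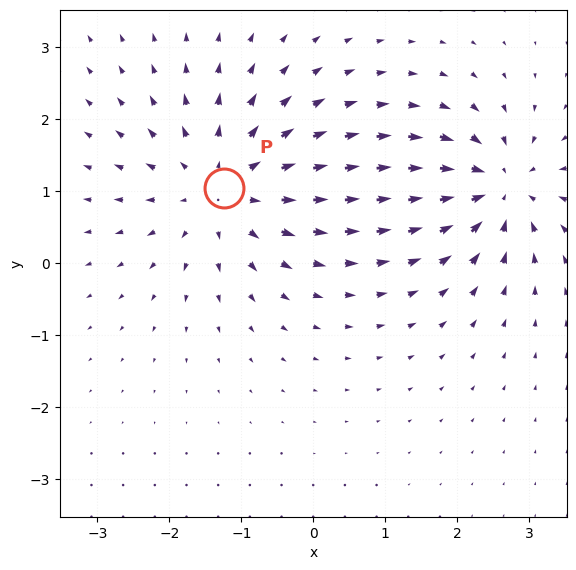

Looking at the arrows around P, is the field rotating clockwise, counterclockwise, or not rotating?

Near P at (-1.2, 1.0) the arrows show no circulation. The curl there is ≈0.

not rotating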